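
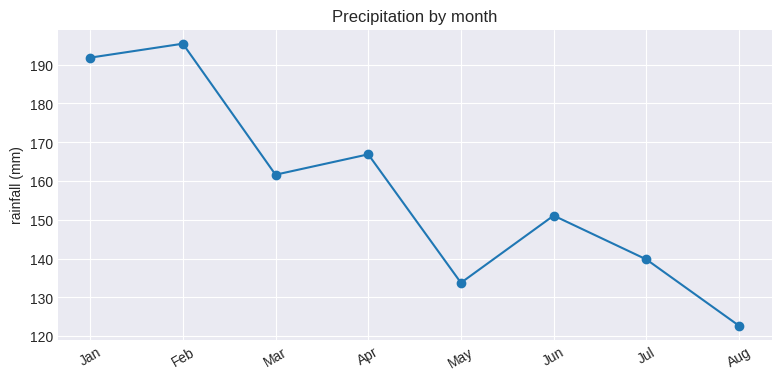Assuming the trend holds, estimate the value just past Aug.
≈ 105

Last three: 150, 140, 120 → slope ≈ -15/step → next ≈ 105.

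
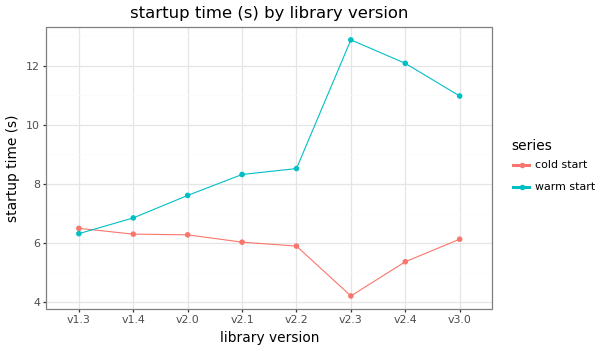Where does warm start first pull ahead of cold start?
v1.3: warm start ≈ 6 vs cold start ≈ 7 (not yet); v1.4: warm start ≈ 7 vs cold start ≈ 6 (first crossover).

v1.4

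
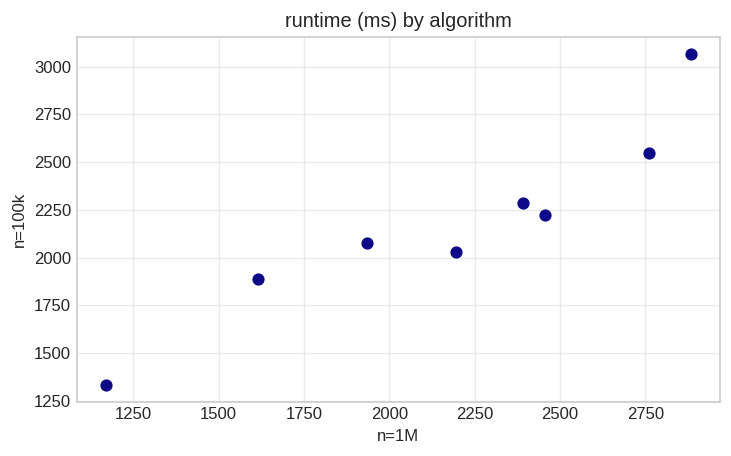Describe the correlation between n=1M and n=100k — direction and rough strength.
Points are positively correlated; strong (|r| ≈ 0.9).

positive, strong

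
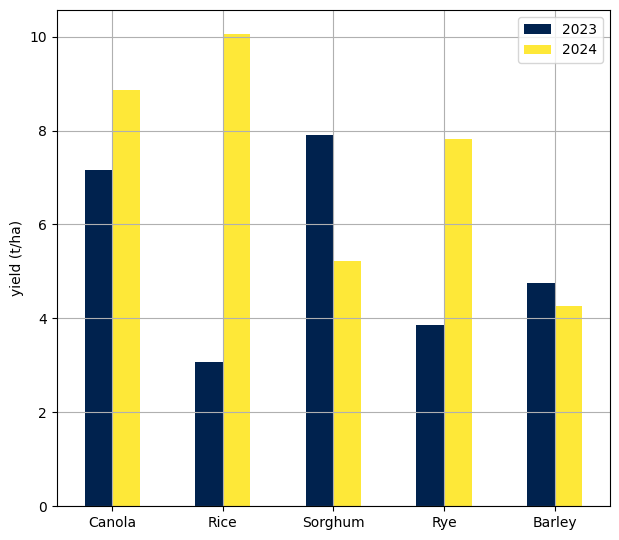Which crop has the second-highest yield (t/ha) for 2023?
Top 3 for 2023: Sorghum ≈ 8, Canola ≈ 7, Barley ≈ 5.

Canola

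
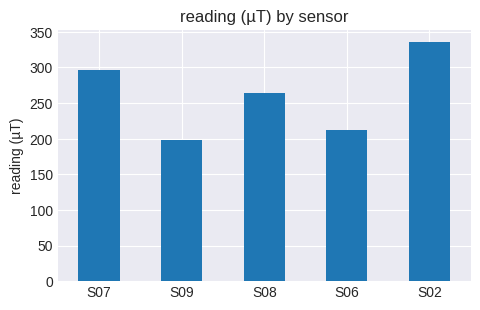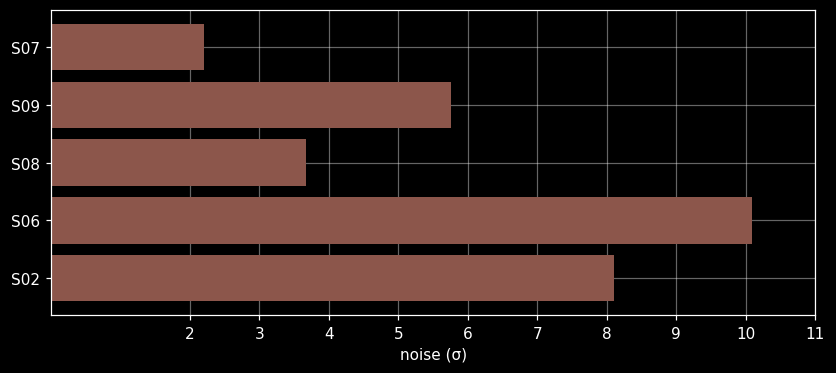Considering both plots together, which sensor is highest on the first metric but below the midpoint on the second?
S07

Chart 2 median noise (σ) ≈ 6; below-median sensors: S07, S08. Among those, S07 has the highest reading (µT) (≈ 300).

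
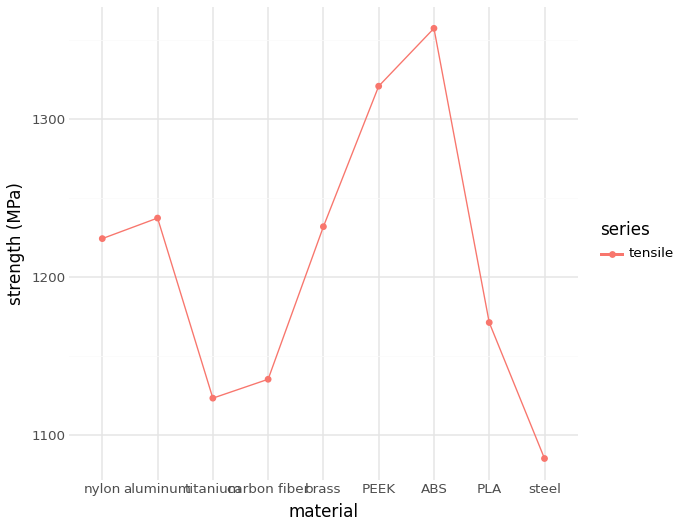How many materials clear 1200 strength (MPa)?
5

Above 1200: nylon, aluminum, brass, PEEK, ABS.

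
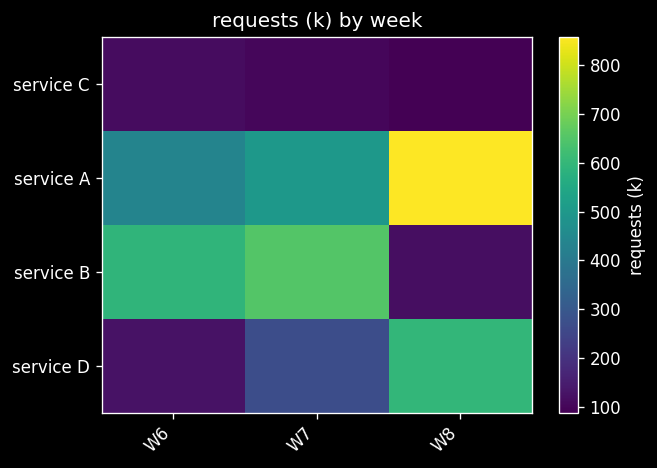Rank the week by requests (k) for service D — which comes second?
W7

Top 3 for service D: W8 ≈ 600, W7 ≈ 300, W6 ≈ 100.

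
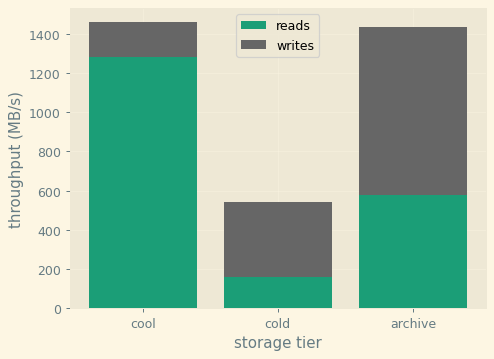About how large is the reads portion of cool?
reads top ≈ 1200, bottom ≈ 0; segment ≈ 1200.

≈ 1200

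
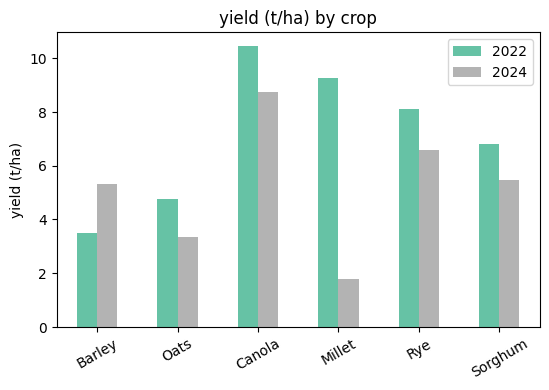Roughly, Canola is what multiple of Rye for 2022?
Canola ≈ 10, Rye ≈ 8; 10/8 ≈ 1.25.

≈ 1.25×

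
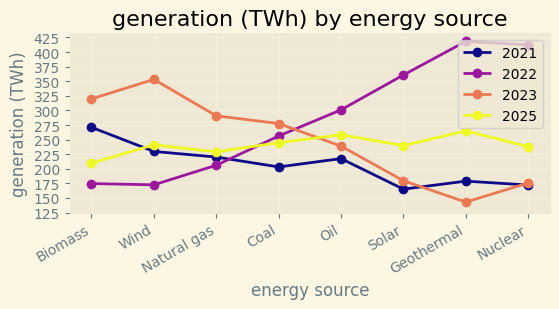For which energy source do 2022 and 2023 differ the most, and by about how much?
Geothermal: 2022 ≈ 425, 2023 ≈ 150 → gap ≈ 275. Next-largest (Nuclear) is only ≈ 225.

Geothermal, ≈ 275 TWh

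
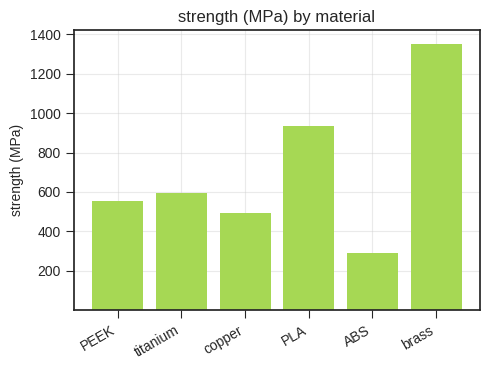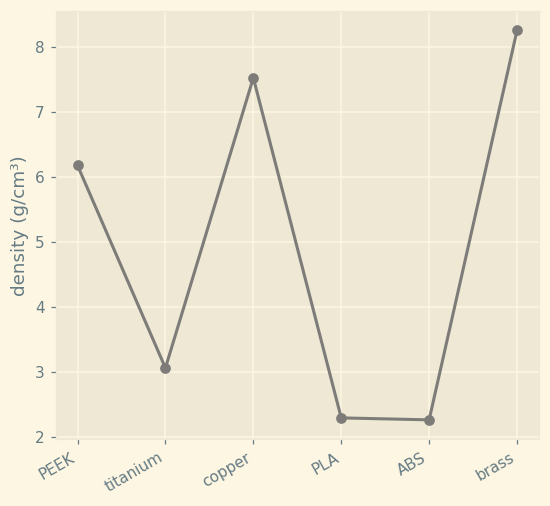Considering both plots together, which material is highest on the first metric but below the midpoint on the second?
PLA

Chart 2 median density (g/cm³) ≈ 5; below-median materials: titanium, PLA, ABS. Among those, PLA has the highest strength (MPa) (≈ 1000).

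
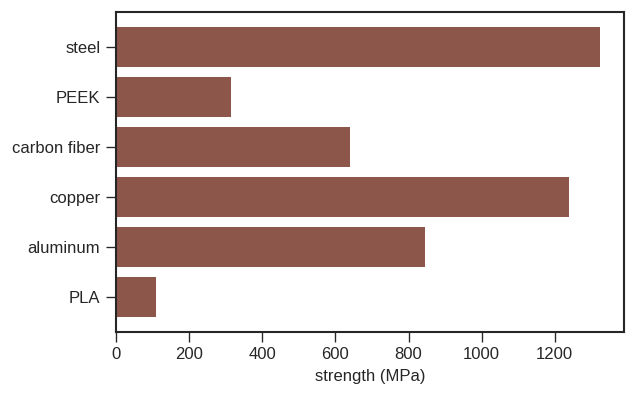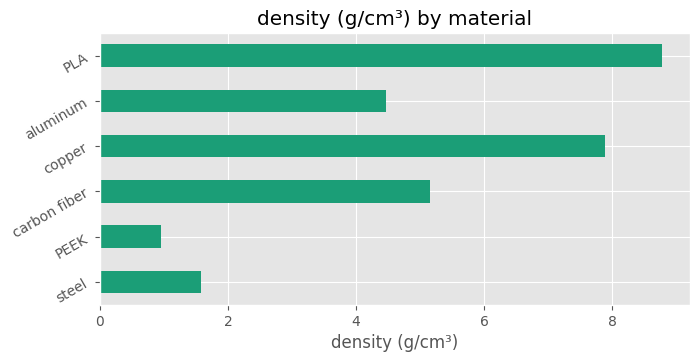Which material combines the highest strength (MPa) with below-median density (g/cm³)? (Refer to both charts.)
steel

Chart 2 median density (g/cm³) ≈ 5; below-median materials: steel, PEEK, aluminum. Among those, steel has the highest strength (MPa) (≈ 1400).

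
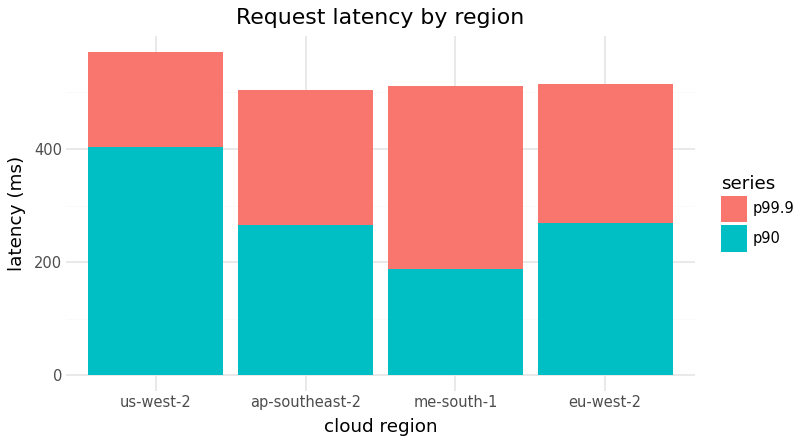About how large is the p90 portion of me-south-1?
≈ 200

p90 top ≈ 200, bottom ≈ 0; segment ≈ 200.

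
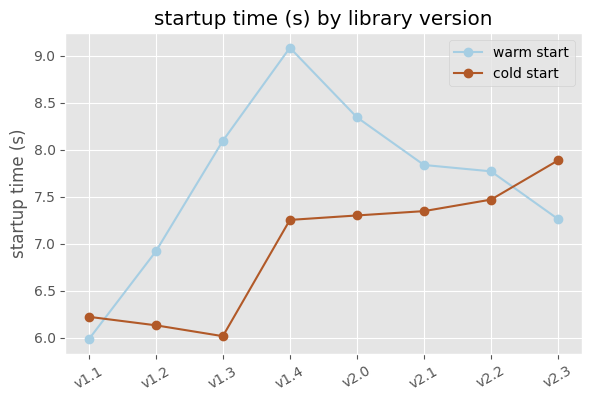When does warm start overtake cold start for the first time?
v1.2

v1.1: warm start ≈ 6.0 vs cold start ≈ 6.0 (not yet); v1.2: warm start ≈ 7.0 vs cold start ≈ 6.0 (first crossover).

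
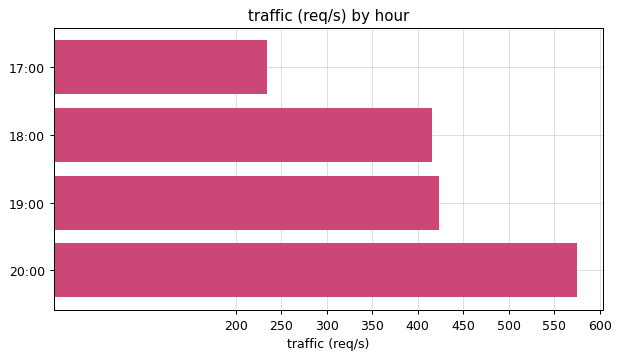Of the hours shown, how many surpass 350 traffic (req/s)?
3

Above 350: 18:00, 19:00, 20:00.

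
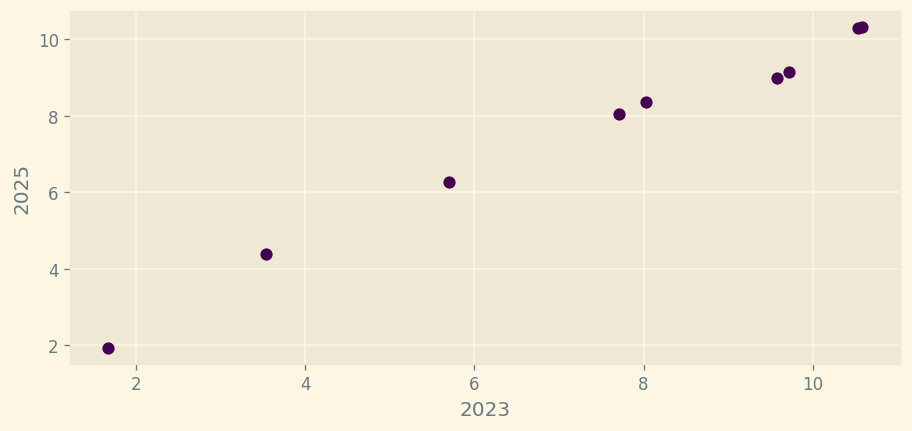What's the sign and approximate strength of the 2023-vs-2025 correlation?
Points are positively correlated; strong (|r| ≈ 1.0).

positive, strong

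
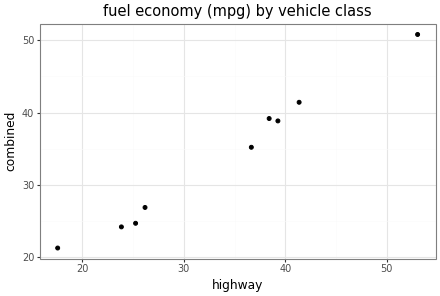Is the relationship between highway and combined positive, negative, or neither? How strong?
Points are positively correlated; strong (|r| ≈ 1.0).

positive, strong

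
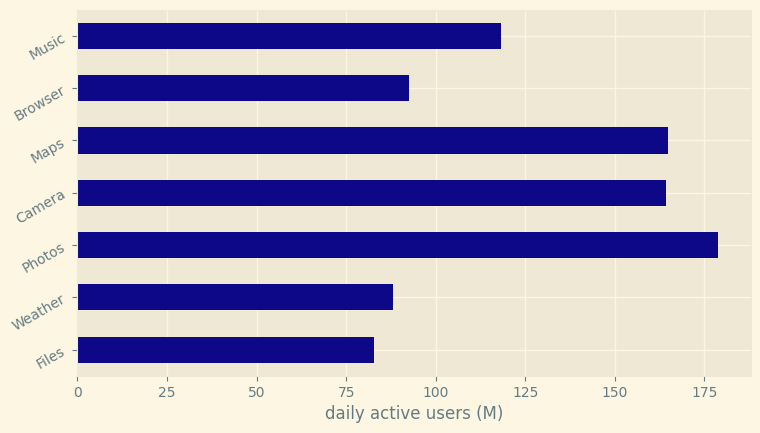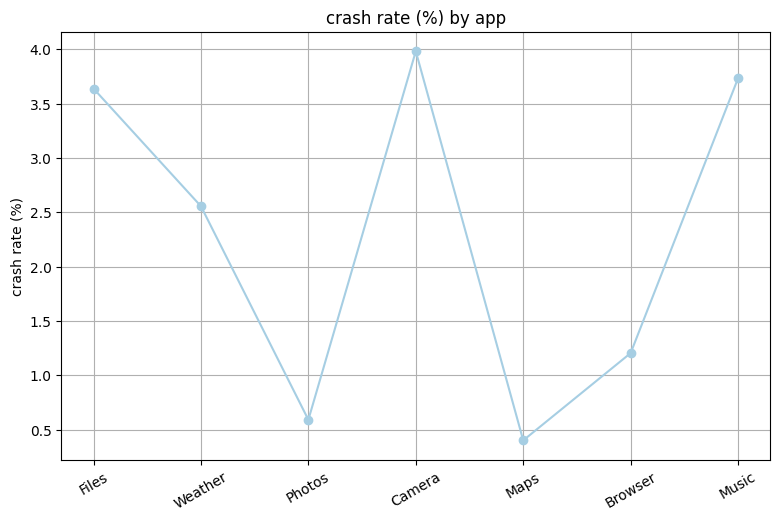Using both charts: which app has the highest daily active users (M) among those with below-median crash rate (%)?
Photos

Chart 2 median crash rate (%) ≈ 2.5; below-median apps: Photos, Maps, Browser. Among those, Photos has the highest daily active users (M) (≈ 180).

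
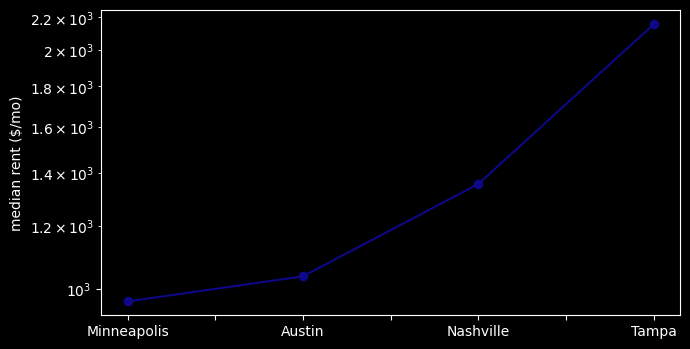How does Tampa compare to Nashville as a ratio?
Tampa ≈ 2200, Nashville ≈ 1400; 2200/1400 ≈ 1.57.

≈ 1.57×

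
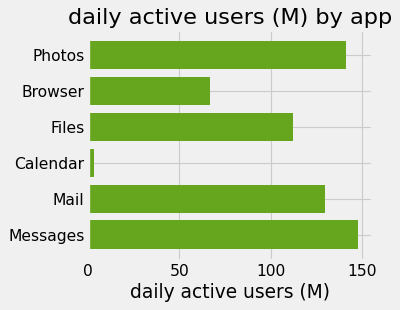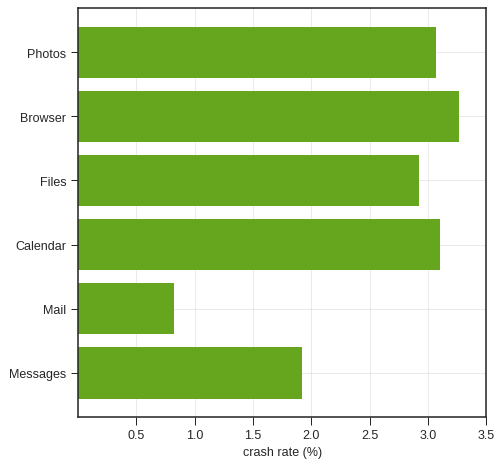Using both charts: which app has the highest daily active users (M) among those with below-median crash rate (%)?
Chart 2 median crash rate (%) ≈ 3; below-median apps: Files, Mail, Messages. Among those, Messages has the highest daily active users (M) (≈ 140).

Messages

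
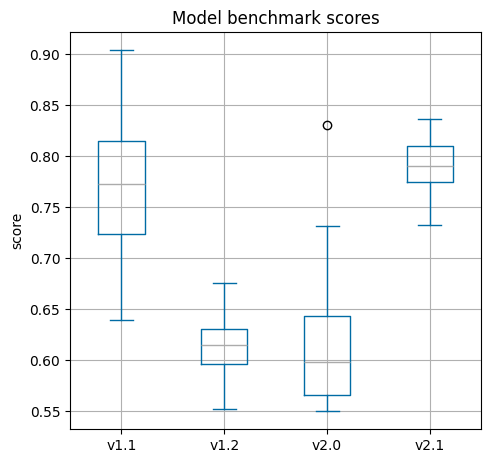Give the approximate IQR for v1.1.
≈ 0.10

Q3 ≈ 0.82, Q1 ≈ 0.72; IQR ≈ 0.10.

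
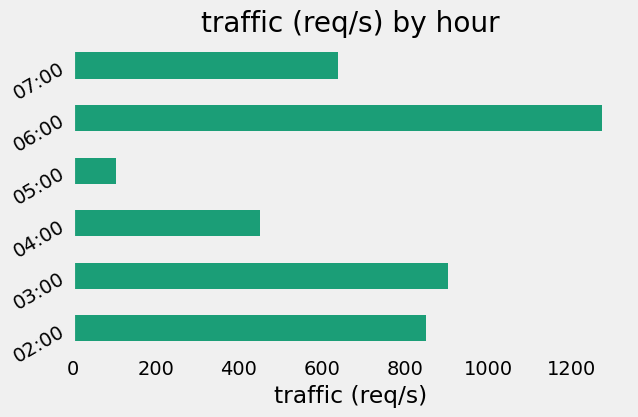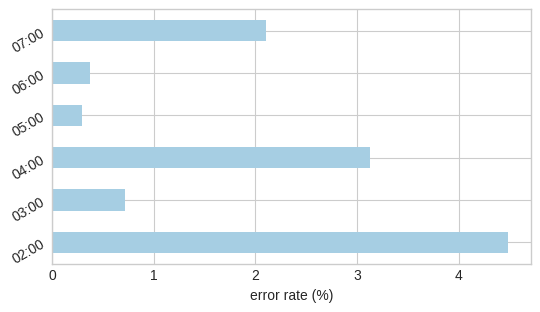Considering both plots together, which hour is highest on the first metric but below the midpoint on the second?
06:00

Chart 2 median error rate (%) ≈ 1.5; below-median hours: 03:00, 05:00, 06:00. Among those, 06:00 has the highest traffic (req/s) (≈ 1200).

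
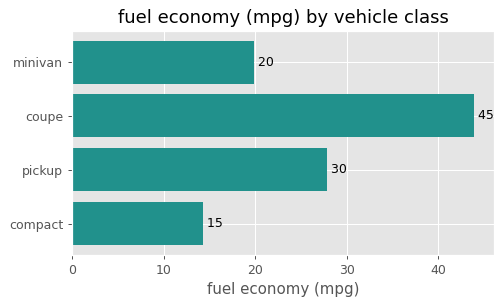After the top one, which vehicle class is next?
pickup

Top 3: coupe ≈ 45, pickup ≈ 30, minivan ≈ 20.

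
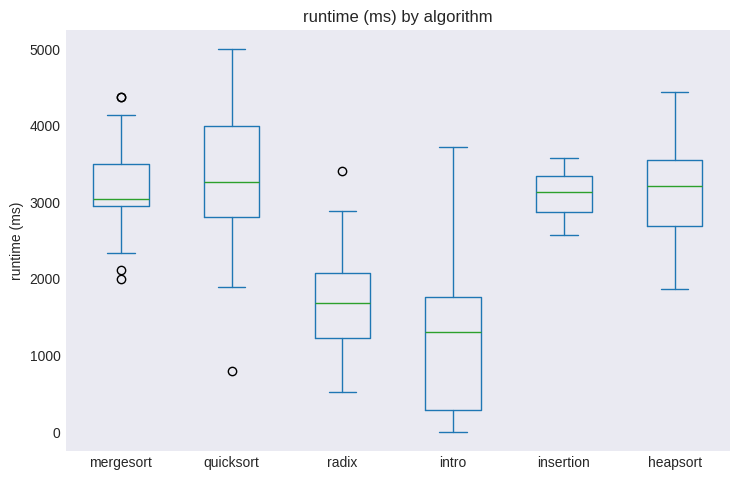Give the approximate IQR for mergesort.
≈ 600

Q3 ≈ 3600, Q1 ≈ 3000; IQR ≈ 600.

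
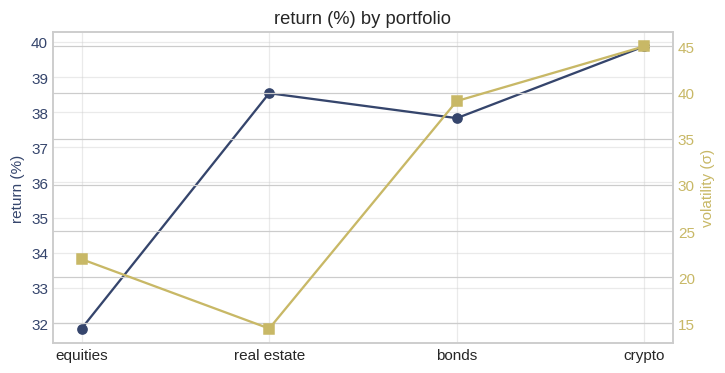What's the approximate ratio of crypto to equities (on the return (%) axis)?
≈ 1.25×

crypto ≈ 40, equities ≈ 32; 40/32 ≈ 1.25.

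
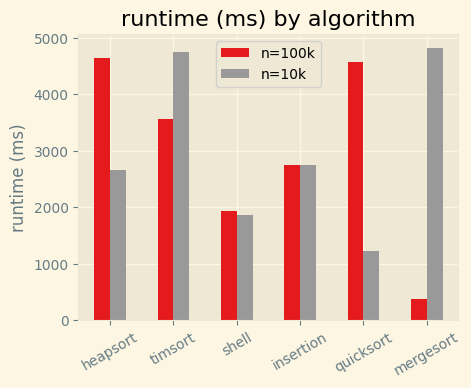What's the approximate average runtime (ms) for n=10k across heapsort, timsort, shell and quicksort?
≈ 2625

(2500 + 5000 + 2000 + 1000) / 4 ≈ 2625.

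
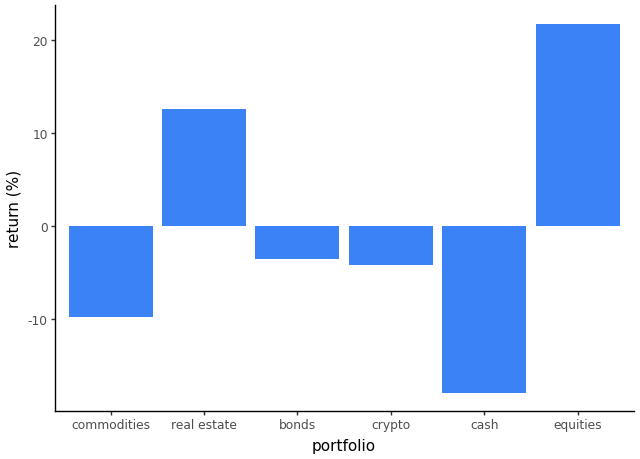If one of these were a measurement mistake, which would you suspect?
equities ≈ 20; the rest sit between ≈ -20 and ≈ 15.

equities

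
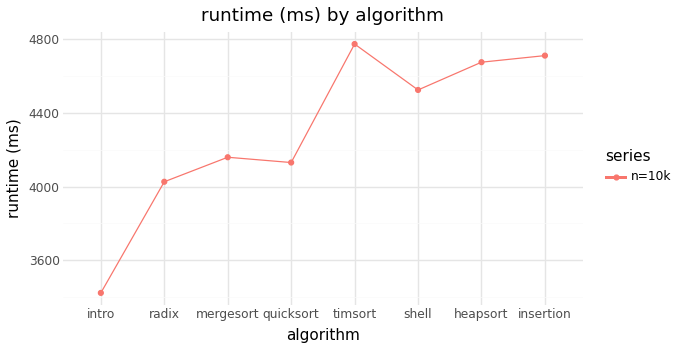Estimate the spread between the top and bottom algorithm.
≈ 1400

Max timsort ≈ 4800, min intro ≈ 3400; range ≈ 1400.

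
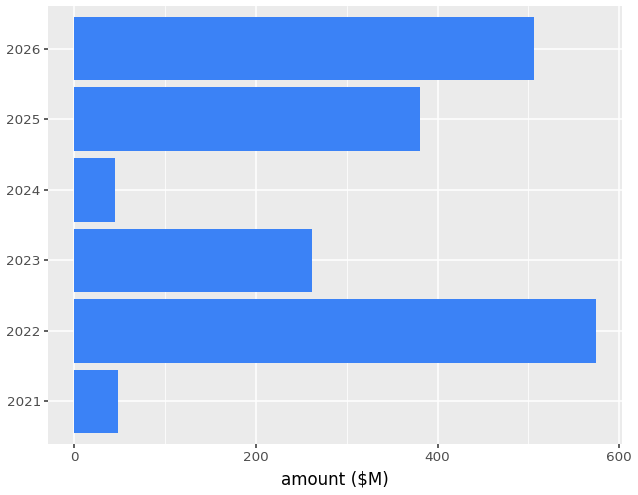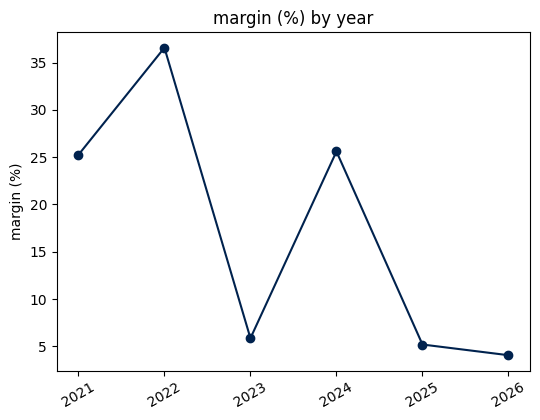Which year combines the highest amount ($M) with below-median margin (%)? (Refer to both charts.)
Chart 2 median margin (%) ≈ 15; below-median years: 2023, 2025, 2026. Among those, 2026 has the highest amount ($M) (≈ 500).

2026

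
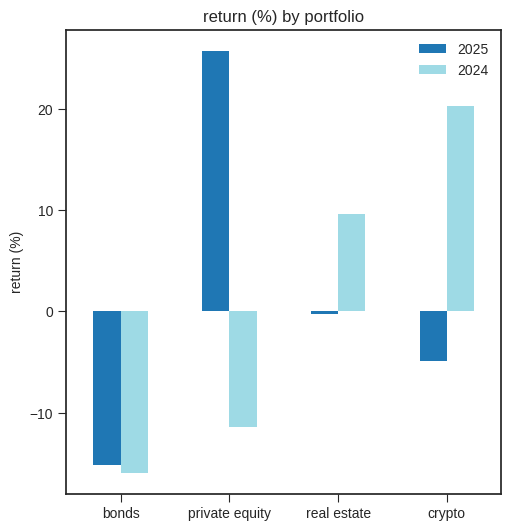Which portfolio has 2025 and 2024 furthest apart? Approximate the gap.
private equity: 2025 ≈ 25, 2024 ≈ -10 → gap ≈ 35. Next-largest (crypto) is only ≈ 25.

private equity, ≈ 35 %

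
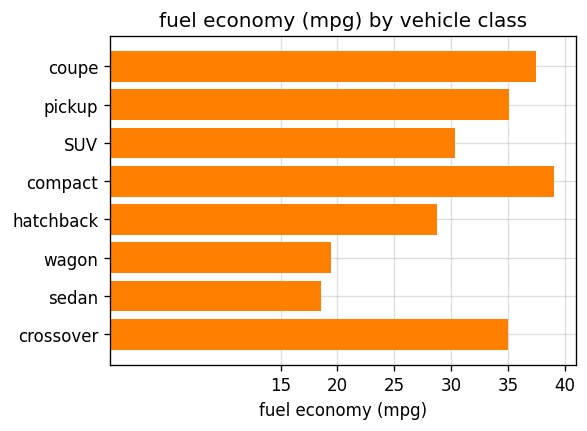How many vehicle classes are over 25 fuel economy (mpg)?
6

Above 25: coupe, pickup, SUV, compact, hatchback, crossover.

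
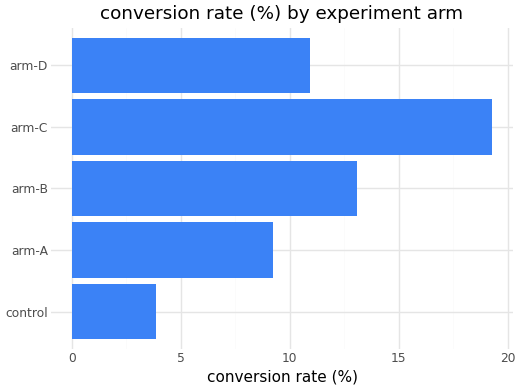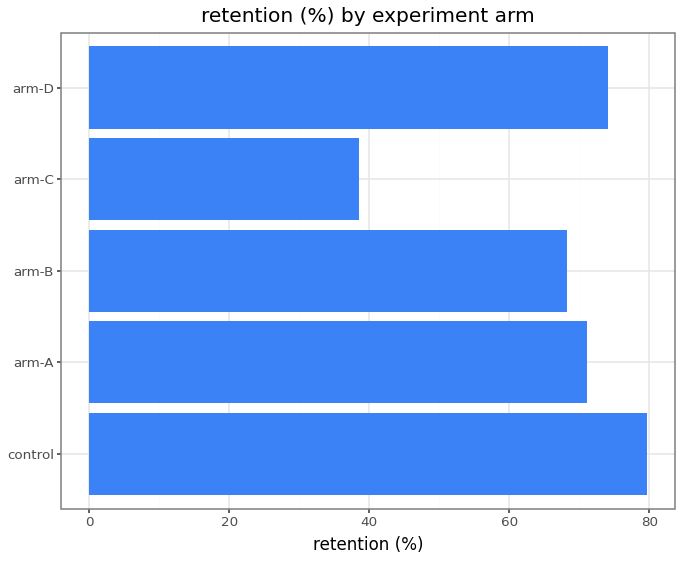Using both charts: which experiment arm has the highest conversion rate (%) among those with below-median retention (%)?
arm-C

Chart 2 median retention (%) ≈ 70; below-median experiment arms: arm-B, arm-C. Among those, arm-C has the highest conversion rate (%) (≈ 20).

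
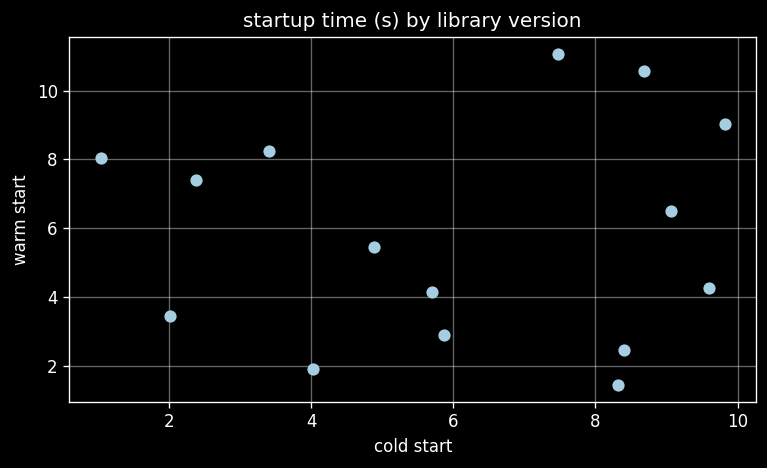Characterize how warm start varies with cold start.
Points are roughly uncorrelated; weak (|r| ≈ 0.1).

no clear correlation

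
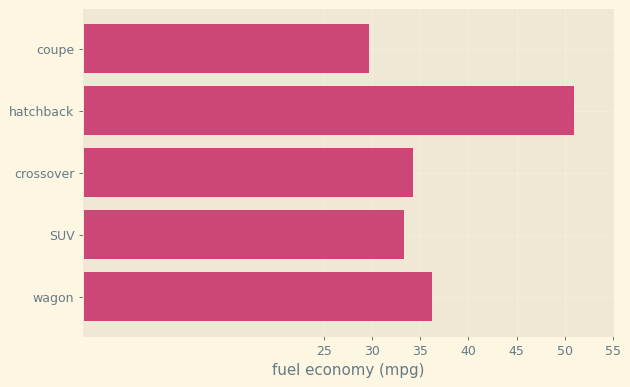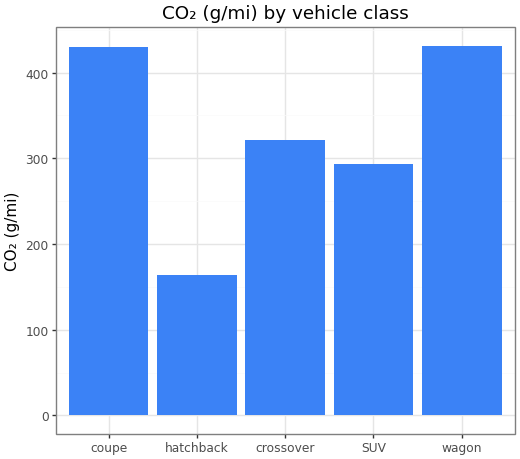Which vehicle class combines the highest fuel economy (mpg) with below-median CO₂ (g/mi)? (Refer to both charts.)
hatchback

Chart 2 median CO₂ (g/mi) ≈ 300; below-median vehicle classes: hatchback, SUV. Among those, hatchback has the highest fuel economy (mpg) (≈ 50).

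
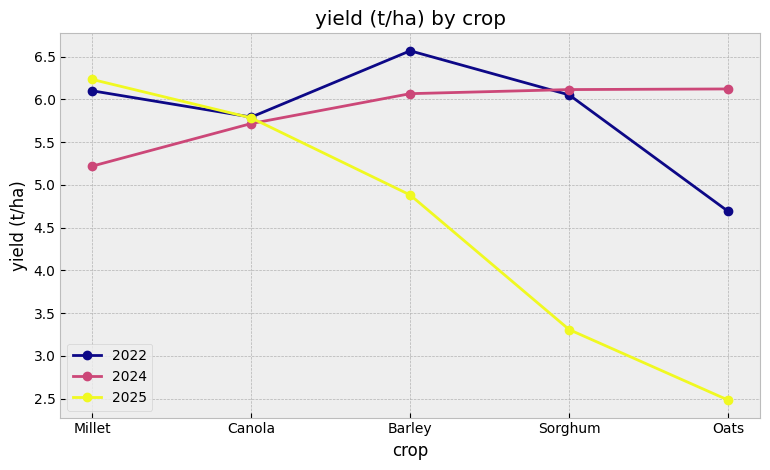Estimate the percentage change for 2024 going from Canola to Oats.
≈ +9.1%

Canola ≈ 5.5, Oats ≈ 6.0; (6.0 − 5.5) / 5.5 ≈ +9.1%.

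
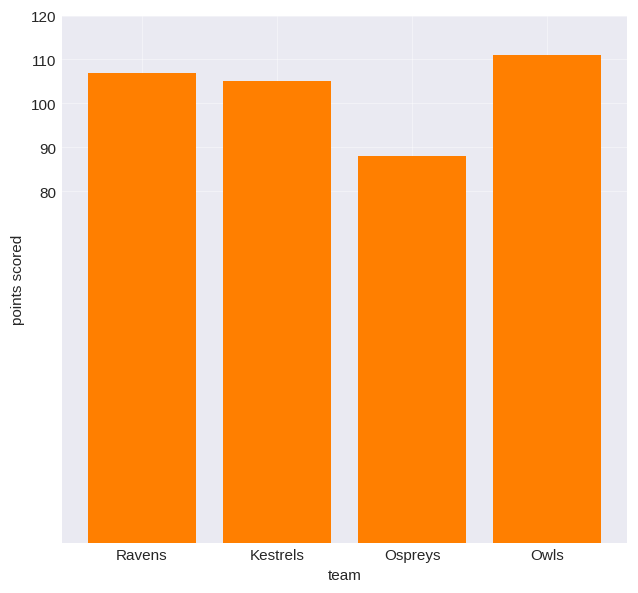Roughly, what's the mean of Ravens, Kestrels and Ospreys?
(110 + 100 + 90) / 3 ≈ 100.

≈ 100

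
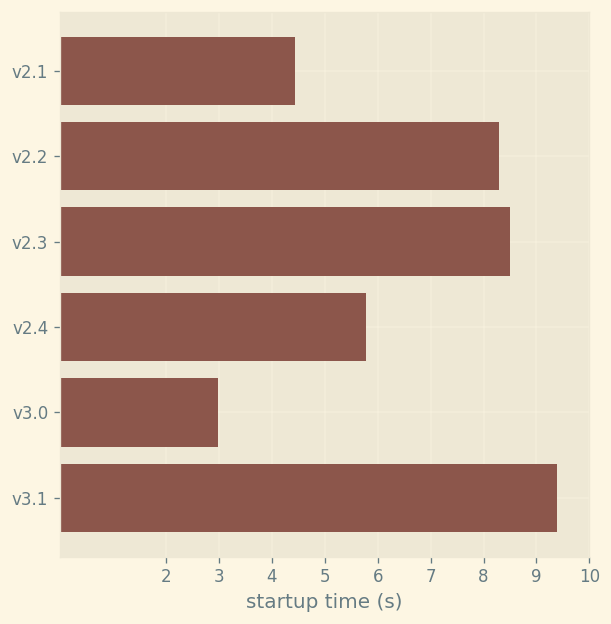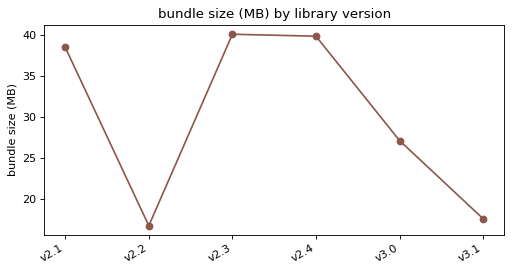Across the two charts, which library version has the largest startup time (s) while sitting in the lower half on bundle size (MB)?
v3.1

Chart 2 median bundle size (MB) ≈ 35; below-median library versions: v2.2, v3.0, v3.1. Among those, v3.1 has the highest startup time (s) (≈ 9).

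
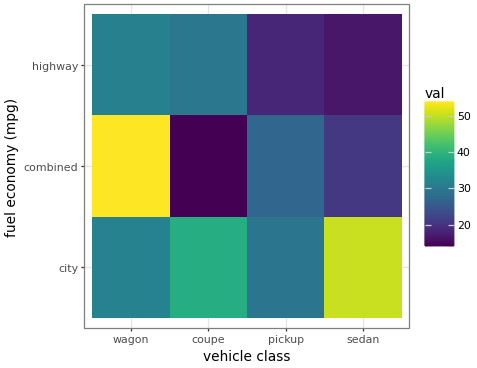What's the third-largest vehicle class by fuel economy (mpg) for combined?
Top 4 for combined: wagon ≈ 55, pickup ≈ 25, sedan ≈ 20, coupe ≈ 15.

sedan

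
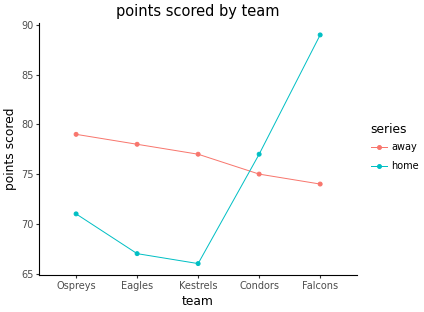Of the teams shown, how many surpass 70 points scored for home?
Above 70: Ospreys, Condors, Falcons.

3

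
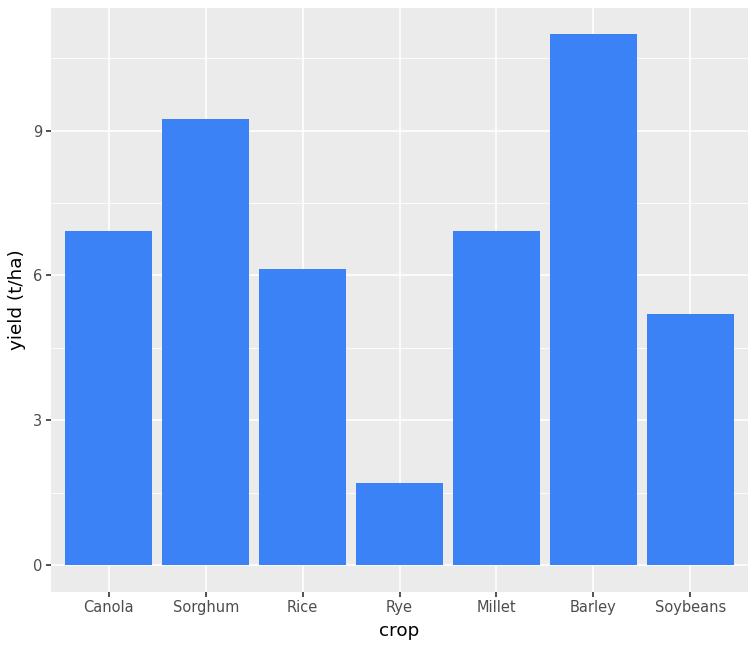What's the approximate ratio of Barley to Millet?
Barley ≈ 11, Millet ≈ 7; 11/7 ≈ 1.57.

≈ 1.57×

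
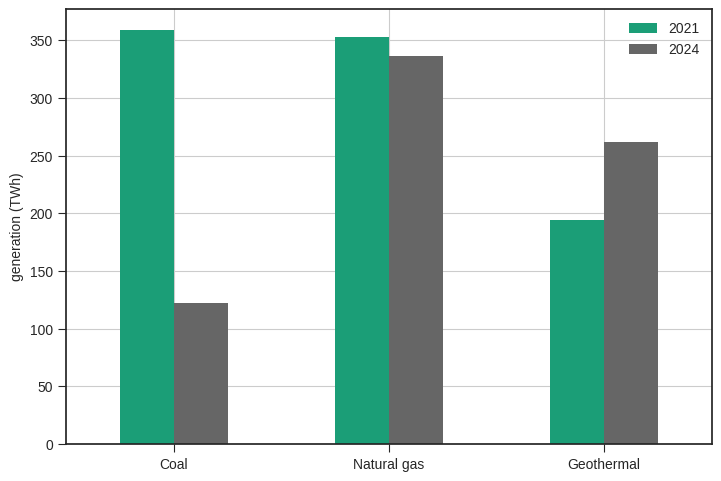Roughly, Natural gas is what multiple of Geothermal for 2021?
≈ 1.75×

Natural gas ≈ 350, Geothermal ≈ 200; 350/200 ≈ 1.75.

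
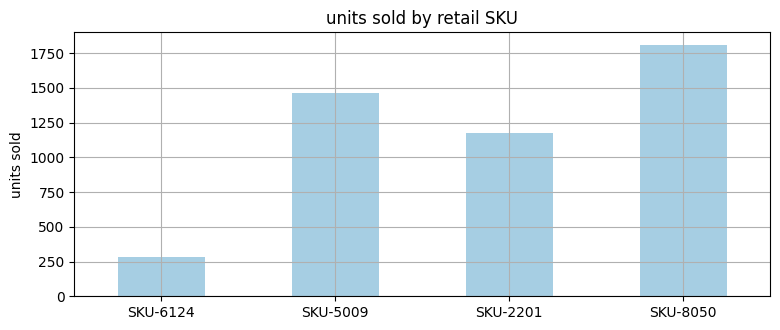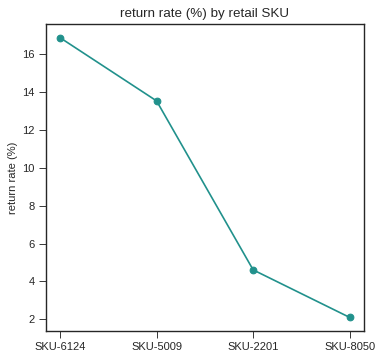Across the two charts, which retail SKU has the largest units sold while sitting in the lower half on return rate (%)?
SKU-8050

Chart 2 median return rate (%) ≈ 10; below-median retail SKUs: SKU-2201, SKU-8050. Among those, SKU-8050 has the highest units sold (≈ 1800).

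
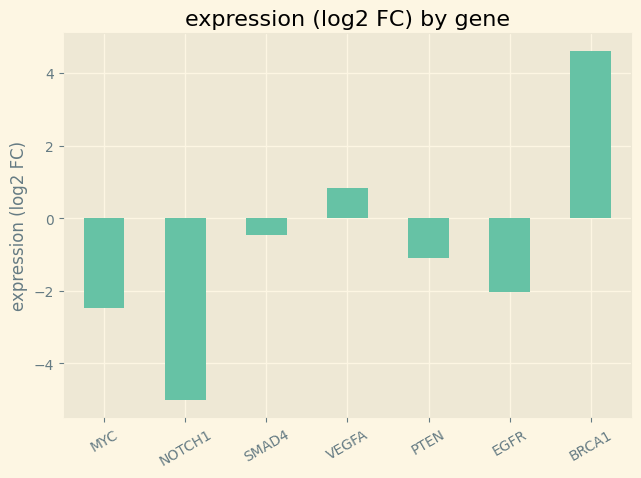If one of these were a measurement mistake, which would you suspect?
BRCA1 ≈ 5; the rest sit between ≈ -5 and ≈ 1.

BRCA1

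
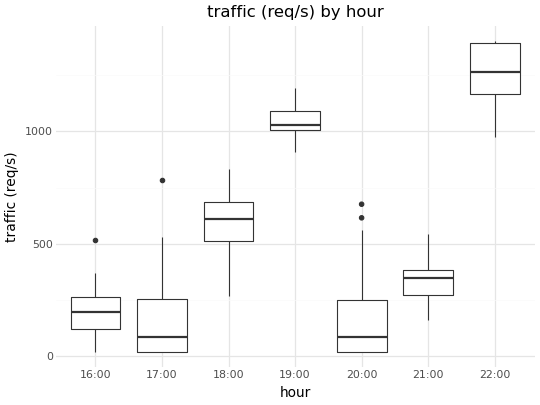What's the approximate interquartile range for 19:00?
≈ 100

Q3 ≈ 1100, Q1 ≈ 1000; IQR ≈ 100.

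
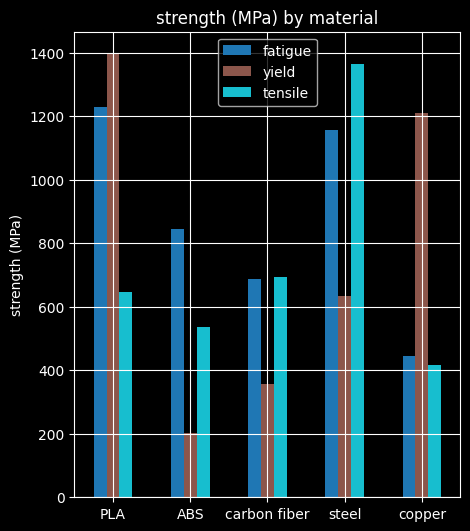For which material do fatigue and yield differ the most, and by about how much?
copper: fatigue ≈ 400, yield ≈ 1200 → gap ≈ 800. Next-largest (ABS) is only ≈ 600.

copper, ≈ 800 MPa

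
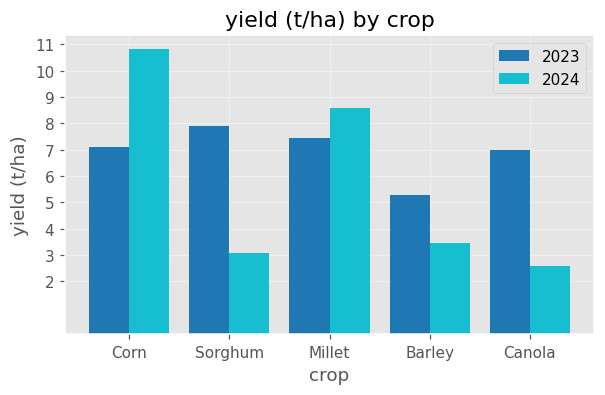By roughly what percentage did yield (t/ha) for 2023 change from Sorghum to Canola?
≈ -12.5%

Sorghum ≈ 8, Canola ≈ 7; (7 − 8) / 8 ≈ -12.5%.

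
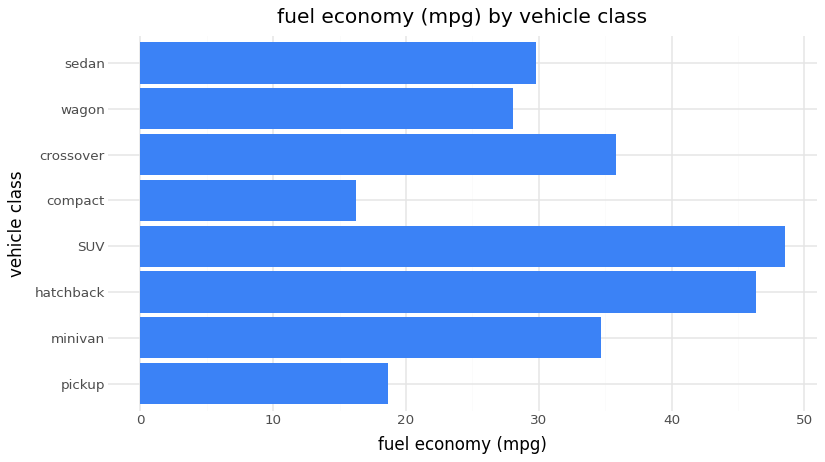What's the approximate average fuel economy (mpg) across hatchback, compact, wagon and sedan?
(45 + 15 + 30 + 30) / 4 ≈ 30.

≈ 30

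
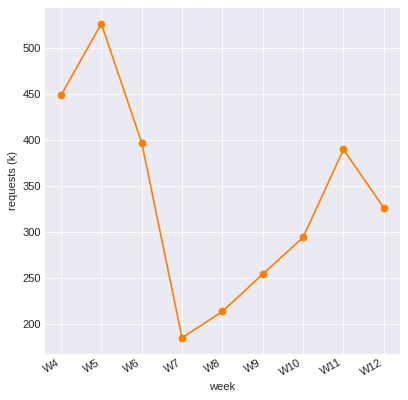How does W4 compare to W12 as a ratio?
≈ 1.29×

W4 ≈ 450, W12 ≈ 350; 450/350 ≈ 1.29.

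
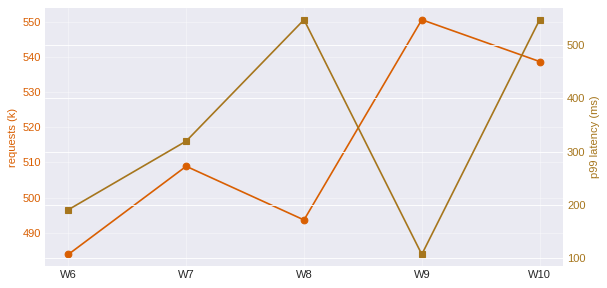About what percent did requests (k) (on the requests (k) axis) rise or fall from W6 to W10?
W6 ≈ 480, W10 ≈ 540; (540 − 480) / 480 ≈ +12.5%.

≈ +12.5%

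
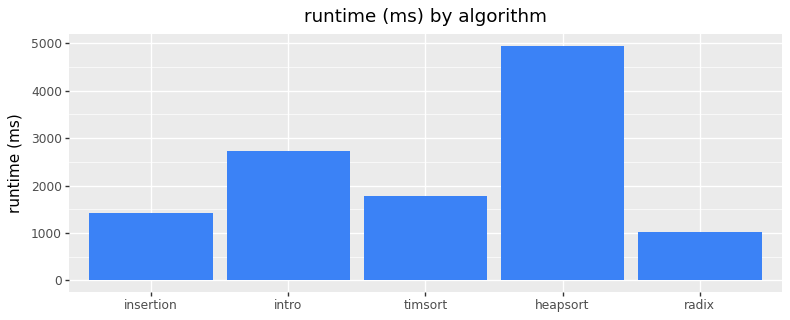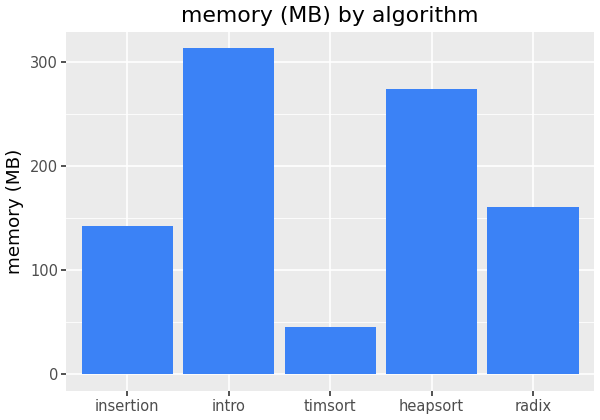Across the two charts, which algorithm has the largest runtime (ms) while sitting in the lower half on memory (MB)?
Chart 2 median memory (MB) ≈ 150; below-median algorithms: insertion, timsort. Among those, timsort has the highest runtime (ms) (≈ 2000).

timsort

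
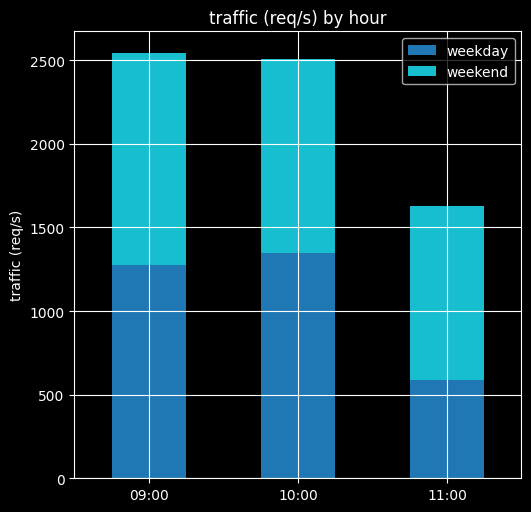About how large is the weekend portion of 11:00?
weekend top ≈ 1500, bottom ≈ 500; segment ≈ 1000.

≈ 1000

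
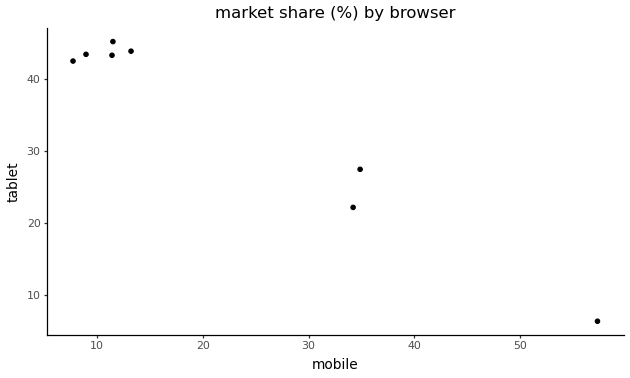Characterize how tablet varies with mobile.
negative, strong

Points are negatively correlated; strong (|r| ≈ 1.0).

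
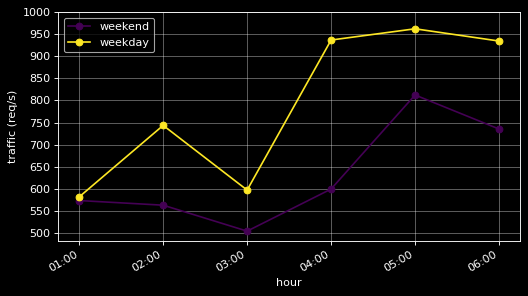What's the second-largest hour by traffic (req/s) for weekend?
Top 3 for weekend: 05:00 ≈ 800, 06:00 ≈ 750, 04:00 ≈ 600.

06:00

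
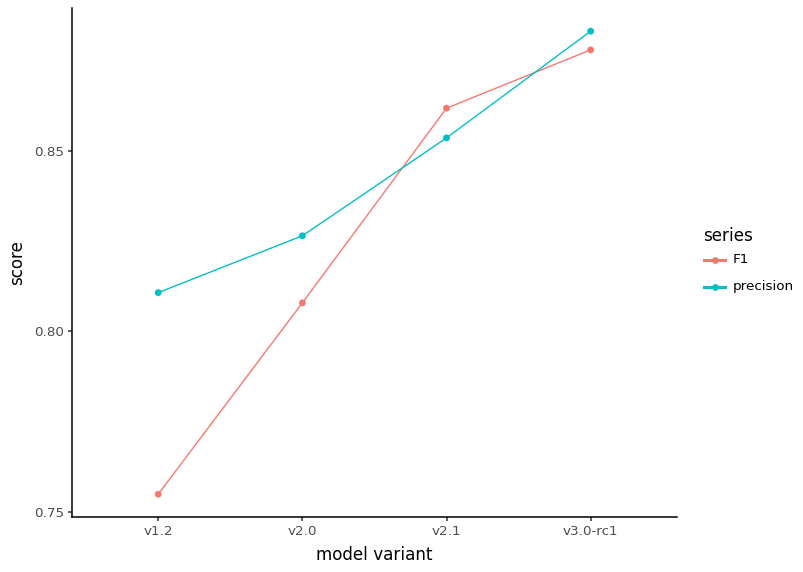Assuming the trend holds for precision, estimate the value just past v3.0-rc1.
≈ 0.91

Last three: 0.82, 0.86, 0.88 → slope ≈ 0.03/step → next ≈ 0.91.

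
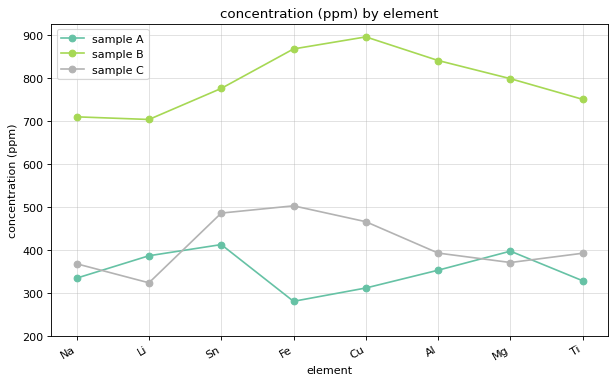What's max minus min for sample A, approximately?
Max Sn ≈ 400, min Fe ≈ 300; range ≈ 100.

≈ 100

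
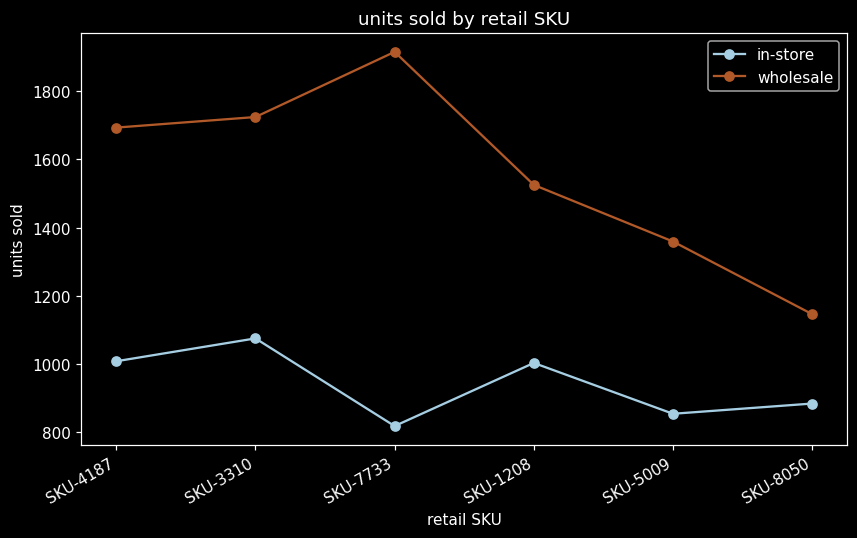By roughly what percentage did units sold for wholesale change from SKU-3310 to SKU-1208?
≈ -11.8%

SKU-3310 ≈ 1700, SKU-1208 ≈ 1500; (1500 − 1700) / 1700 ≈ -11.8%.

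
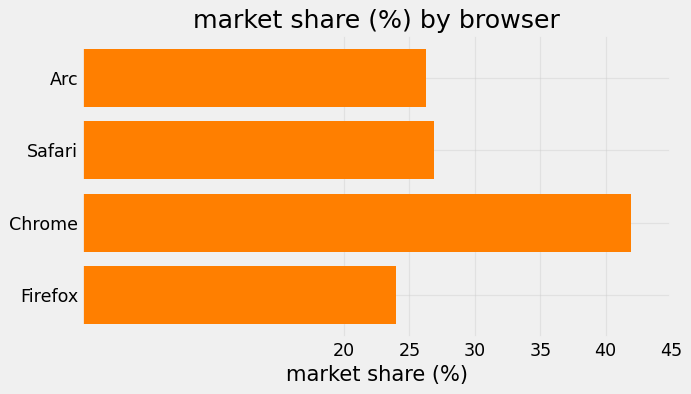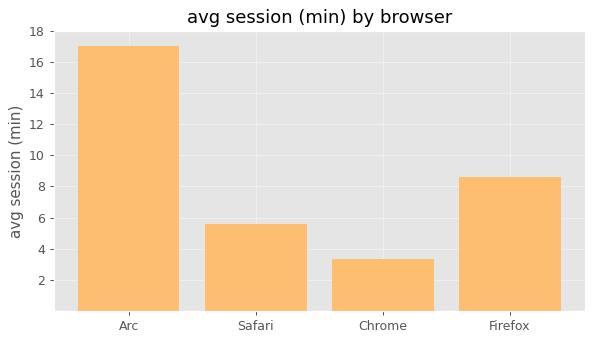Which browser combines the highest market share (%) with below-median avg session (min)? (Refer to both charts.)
Chart 2 median avg session (min) ≈ 8; below-median browsers: Safari, Chrome. Among those, Chrome has the highest market share (%) (≈ 40).

Chrome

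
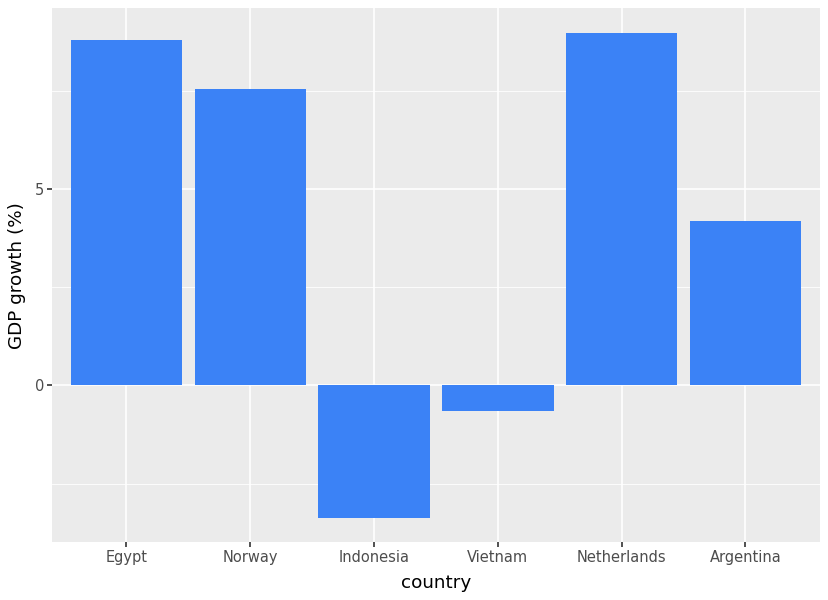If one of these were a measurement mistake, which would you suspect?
Indonesia

Indonesia ≈ -4; the rest sit between ≈ 0 and ≈ 8.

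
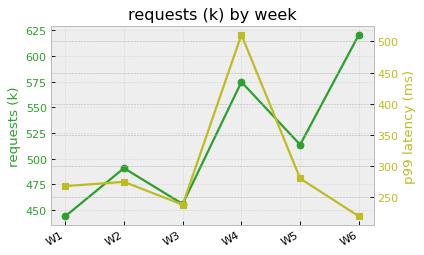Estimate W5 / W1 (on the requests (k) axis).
W5 ≈ 520, W1 ≈ 440; 520/440 ≈ 1.18.

≈ 1.18×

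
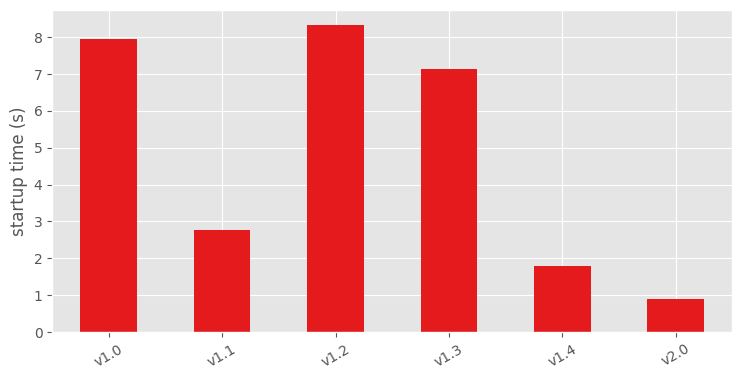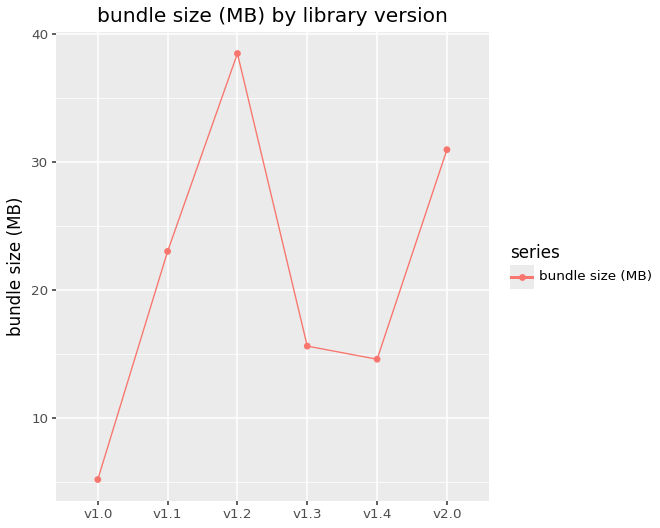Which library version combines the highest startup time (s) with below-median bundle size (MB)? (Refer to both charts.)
v1.0

Chart 2 median bundle size (MB) ≈ 20; below-median library versions: v1.0, v1.3, v1.4. Among those, v1.0 has the highest startup time (s) (≈ 8).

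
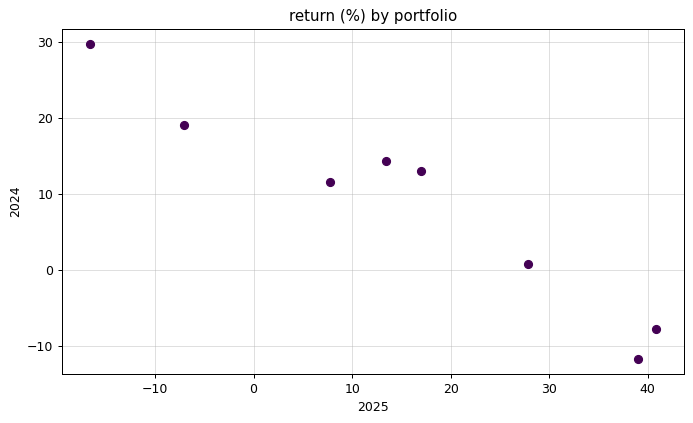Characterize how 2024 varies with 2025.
negative, strong

Points are negatively correlated; strong (|r| ≈ 1.0).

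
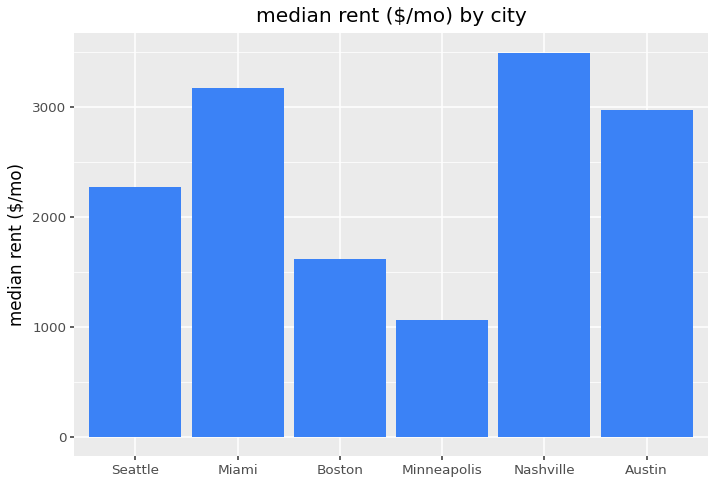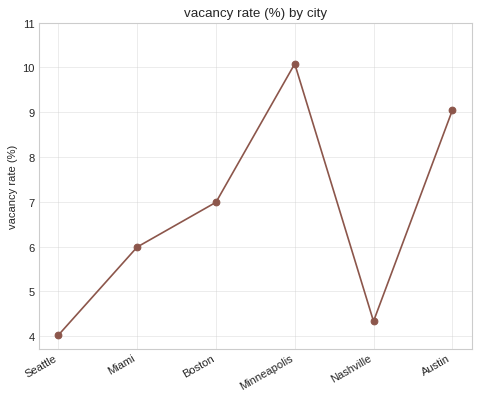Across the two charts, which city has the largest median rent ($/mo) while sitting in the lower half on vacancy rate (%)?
Nashville

Chart 2 median vacancy rate (%) ≈ 6; below-median cities: Seattle, Miami, Nashville. Among those, Nashville has the highest median rent ($/mo) (≈ 3500).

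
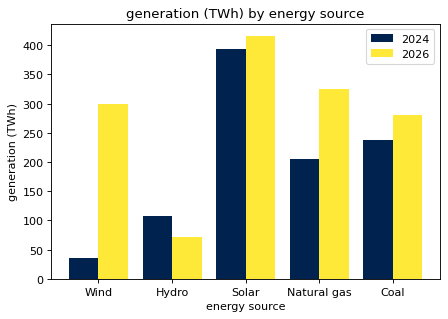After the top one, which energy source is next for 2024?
Coal

Top 3 for 2024: Solar ≈ 400, Coal ≈ 250, Natural gas ≈ 200.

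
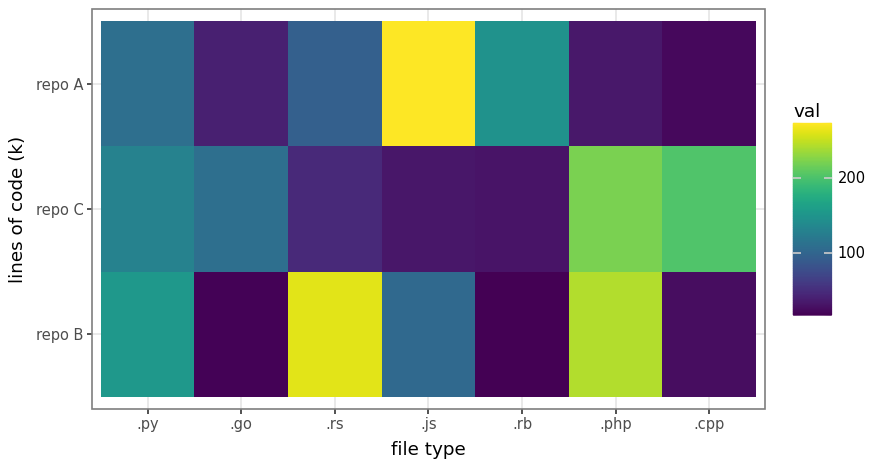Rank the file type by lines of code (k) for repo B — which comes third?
Top 4 for repo B: .rs ≈ 275, .php ≈ 250, .py ≈ 150, .js ≈ 100.

.py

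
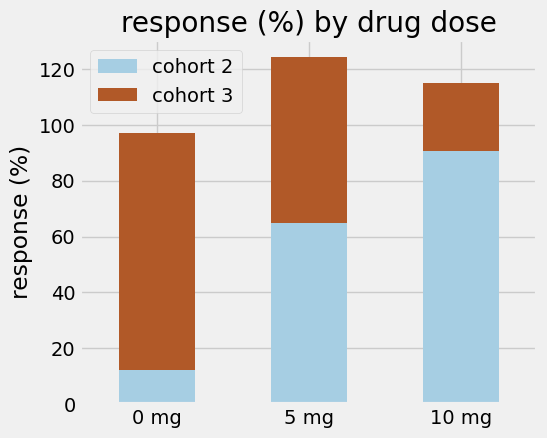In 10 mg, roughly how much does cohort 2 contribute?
cohort 2 top ≈ 100, bottom ≈ 0; segment ≈ 100.

≈ 100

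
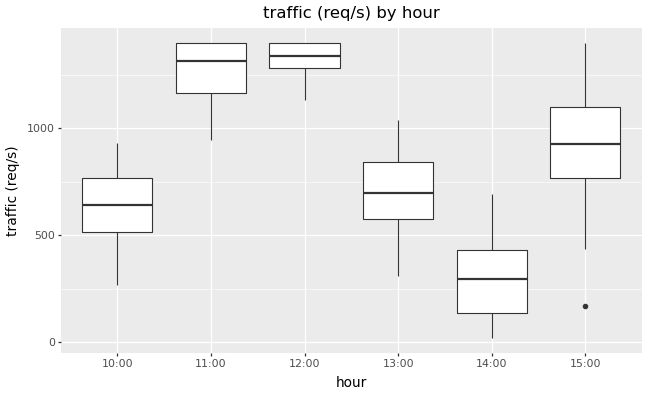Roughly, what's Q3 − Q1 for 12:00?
≈ 100

Q3 ≈ 1400, Q1 ≈ 1300; IQR ≈ 100.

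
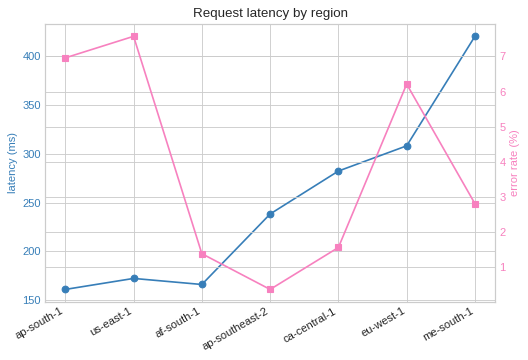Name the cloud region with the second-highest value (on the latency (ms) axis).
Top 3 (on the latency (ms) axis): me-south-1 ≈ 425, eu-west-1 ≈ 300, ca-central-1 ≈ 275.

eu-west-1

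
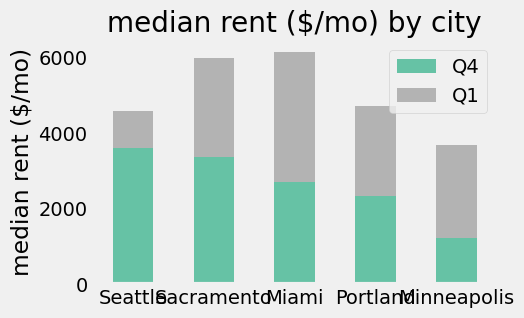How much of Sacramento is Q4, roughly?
≈ 3000

Q4 top ≈ 3000, bottom ≈ 0; segment ≈ 3000.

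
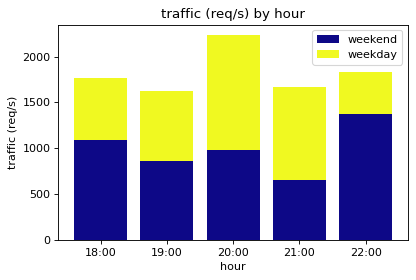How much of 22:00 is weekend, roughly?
weekend top ≈ 1400, bottom ≈ 0; segment ≈ 1400.

≈ 1400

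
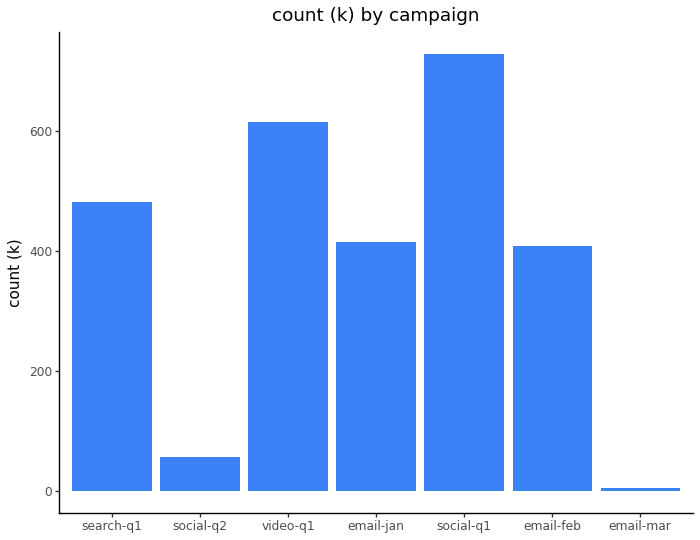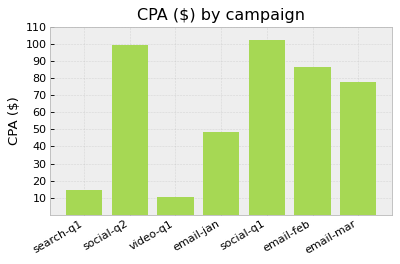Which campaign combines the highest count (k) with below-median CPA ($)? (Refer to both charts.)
video-q1

Chart 2 median CPA ($) ≈ 80; below-median campaigns: search-q1, video-q1, email-jan. Among those, video-q1 has the highest count (k) (≈ 600).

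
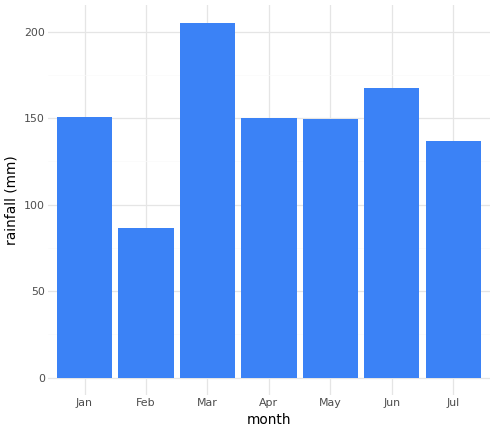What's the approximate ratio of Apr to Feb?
≈ 1.75×

Apr ≈ 140, Feb ≈ 80; 140/80 ≈ 1.75.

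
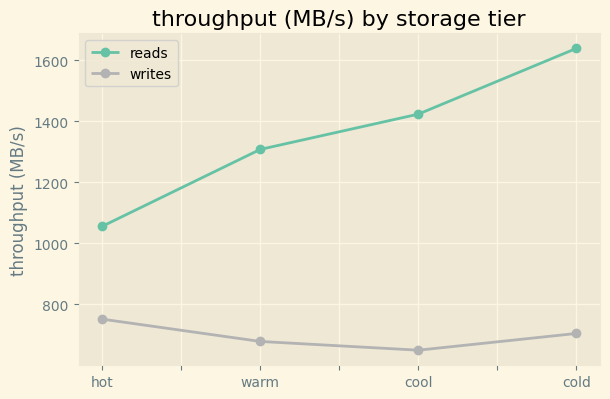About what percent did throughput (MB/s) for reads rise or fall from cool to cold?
cool ≈ 1400, cold ≈ 1600; (1600 − 1400) / 1400 ≈ +14.3%.

≈ +14.3%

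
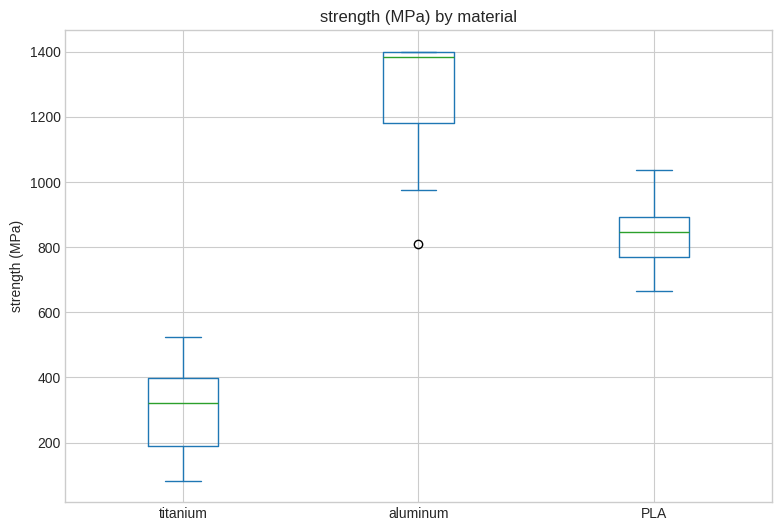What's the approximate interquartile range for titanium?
Q3 ≈ 400, Q1 ≈ 200; IQR ≈ 200.

≈ 200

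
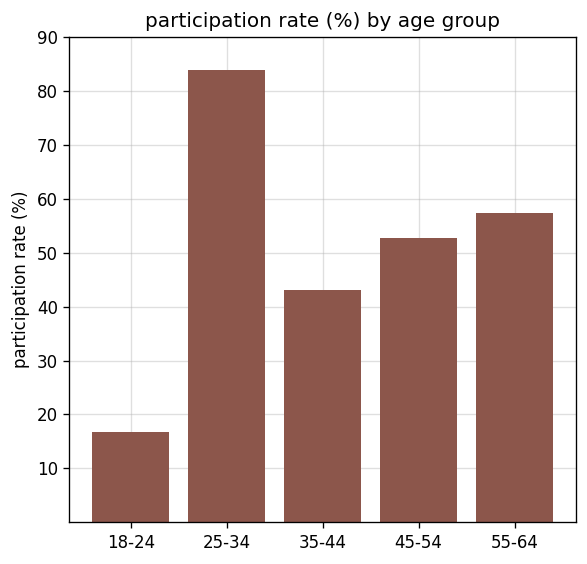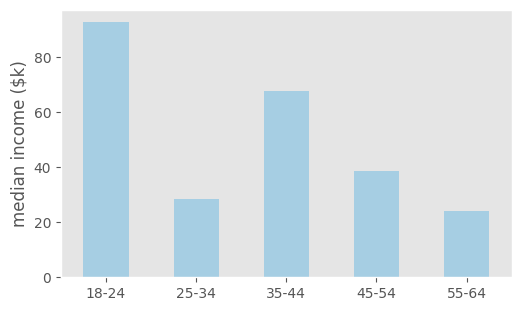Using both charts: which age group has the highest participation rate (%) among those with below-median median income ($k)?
Chart 2 median median income ($k) ≈ 40; below-median age groups: 25-34, 55-64. Among those, 25-34 has the highest participation rate (%) (≈ 80).

25-34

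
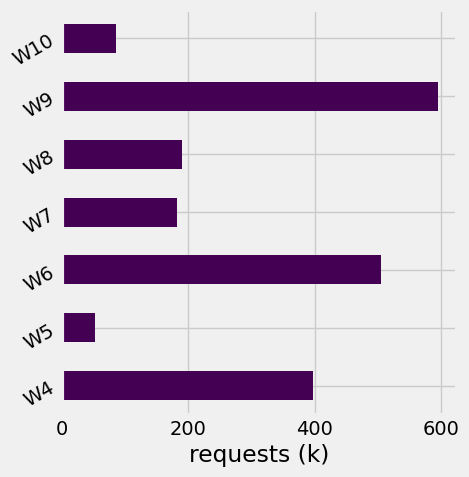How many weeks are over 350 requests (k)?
3

Above 350: W4, W6, W9.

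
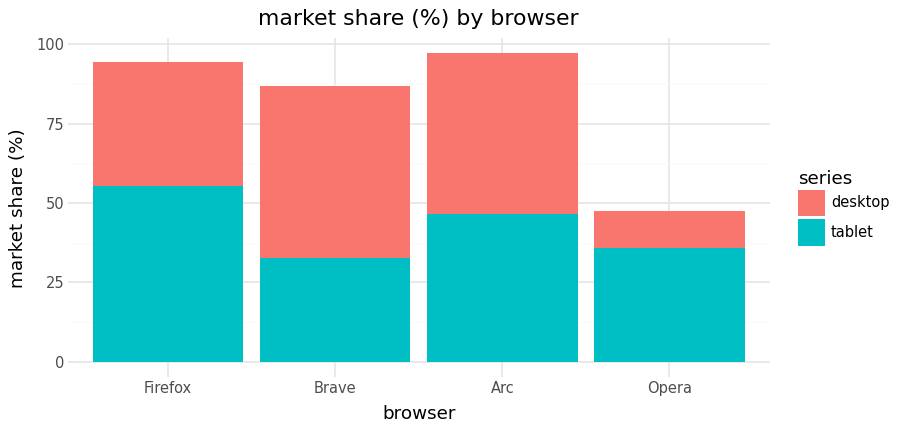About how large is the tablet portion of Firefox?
≈ 60

tablet top ≈ 60, bottom ≈ 0; segment ≈ 60.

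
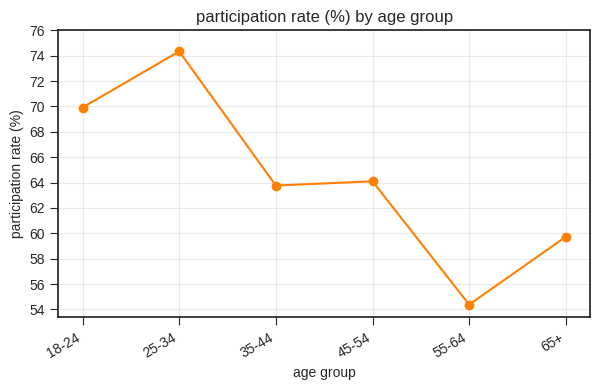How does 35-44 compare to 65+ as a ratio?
35-44 ≈ 64, 65+ ≈ 60; 64/60 ≈ 1.07.

≈ 1.07×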